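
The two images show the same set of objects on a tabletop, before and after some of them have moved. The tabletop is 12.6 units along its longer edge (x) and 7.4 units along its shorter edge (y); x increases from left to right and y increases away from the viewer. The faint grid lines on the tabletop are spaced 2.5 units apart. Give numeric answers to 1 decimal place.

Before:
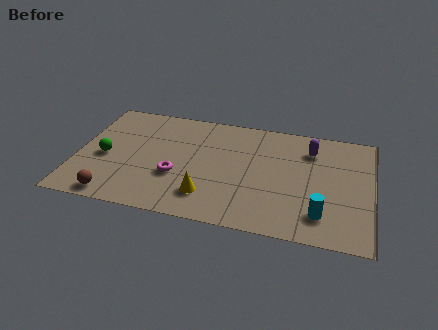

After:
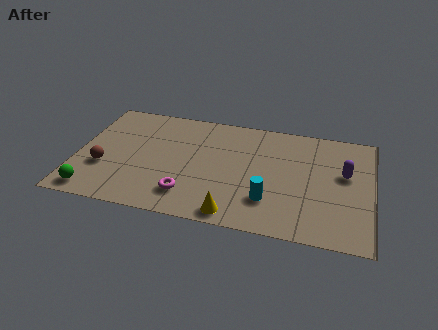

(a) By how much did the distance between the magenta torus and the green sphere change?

+0.9

The distance was about 3.2 in the first image and 4.1 in the second, so they moved 0.9 units further apart.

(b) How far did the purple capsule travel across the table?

2.0

The purple capsule moved from about (9.9, 5.7) to (11.4, 4.4), a distance of √(1.5² + 1.3²) ≈ 2.0.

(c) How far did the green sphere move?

2.4

The green sphere moved from about (1.2, 3.3) to (0.9, 0.9), a distance of √(0.3² + 2.4²) ≈ 2.4.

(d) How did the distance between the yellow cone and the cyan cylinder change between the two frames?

-3.0

Before: roughly 4.8 units apart; after: 1.8. That's 3.0 units closer together.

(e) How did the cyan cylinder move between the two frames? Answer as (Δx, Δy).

(-2.2, 0.4)

The cyan cylinder was at about (10.5, 1.6) and moved to about (8.3, 2.0).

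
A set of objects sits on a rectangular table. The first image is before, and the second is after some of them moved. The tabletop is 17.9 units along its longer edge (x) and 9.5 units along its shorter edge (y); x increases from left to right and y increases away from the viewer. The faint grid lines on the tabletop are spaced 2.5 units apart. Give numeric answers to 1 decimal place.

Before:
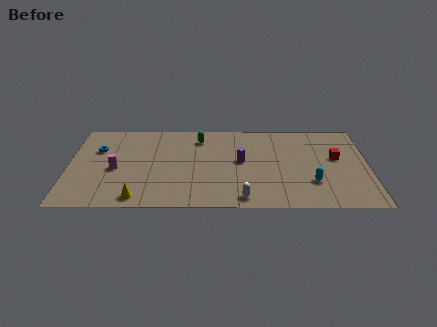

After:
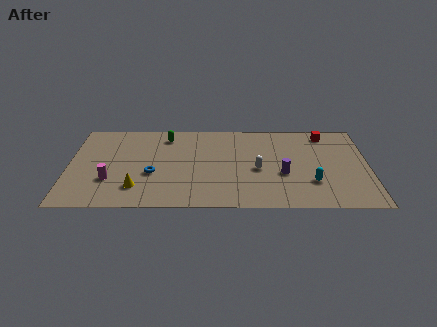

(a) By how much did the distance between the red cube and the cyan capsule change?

+2.4

The distance was about 3.1 in the first image and 5.5 in the second, so they moved 2.4 units further apart.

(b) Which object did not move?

the cyan capsule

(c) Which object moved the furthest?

the blue torus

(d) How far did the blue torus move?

4.3

The blue torus moved from about (1.7, 6.4) to (5.0, 3.7), a distance of √(3.3² + 2.7²) ≈ 4.3.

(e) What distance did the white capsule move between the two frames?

3.2

The white capsule was near (10.4, 1.1) before and (11.3, 4.2) after, so it travelled √(0.9² + 3.1²) ≈ 3.2 units.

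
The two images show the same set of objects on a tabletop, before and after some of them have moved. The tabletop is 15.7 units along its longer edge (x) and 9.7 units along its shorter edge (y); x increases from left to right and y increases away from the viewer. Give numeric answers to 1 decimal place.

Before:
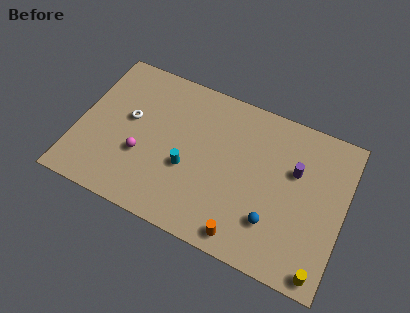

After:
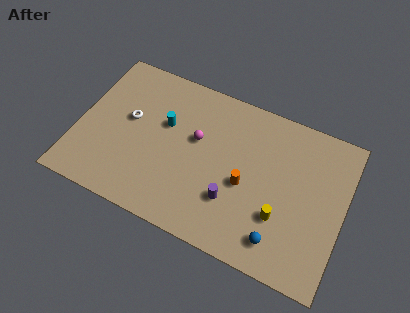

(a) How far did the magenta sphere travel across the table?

3.8

From (3.9, 3.5) to (6.9, 5.8), the magenta sphere covered √(3.0² + 2.3²) ≈ 3.8 units.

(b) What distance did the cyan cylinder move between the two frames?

2.7

The cyan cylinder moved from about (6.6, 3.8) to (5.0, 6.0), a distance of √(1.6² + 2.2²) ≈ 2.7.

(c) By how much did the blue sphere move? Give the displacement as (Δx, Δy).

(0.5, -0.9)

The blue sphere was at about (11.8, 2.6) and moved to about (12.3, 1.7).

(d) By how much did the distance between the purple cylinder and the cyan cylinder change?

-1.2

Before: roughly 6.6 units apart; after: 5.4. That's 1.2 units closer together.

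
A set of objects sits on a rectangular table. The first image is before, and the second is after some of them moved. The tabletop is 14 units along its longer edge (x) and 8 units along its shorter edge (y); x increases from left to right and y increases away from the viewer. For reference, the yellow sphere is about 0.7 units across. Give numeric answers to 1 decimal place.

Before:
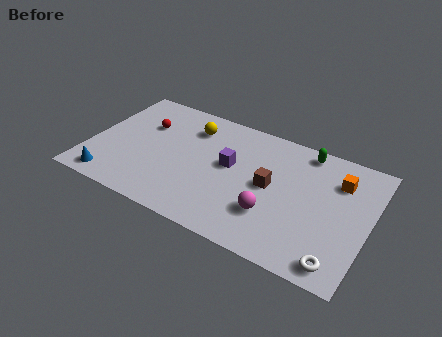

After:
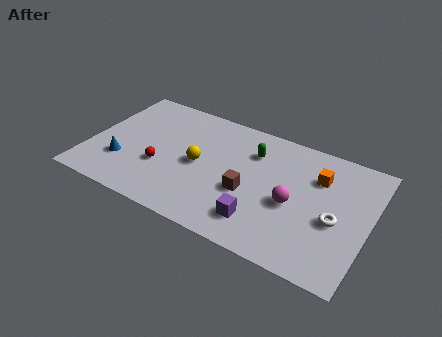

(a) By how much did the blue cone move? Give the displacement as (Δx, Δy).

(0.4, 1.4)

The blue cone started near (1.4, 1.0) and ended near (1.8, 2.4).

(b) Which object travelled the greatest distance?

the purple cube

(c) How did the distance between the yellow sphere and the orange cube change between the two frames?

-1.4

The distance was about 7.5 in the first image and 6.1 in the second, so they moved 1.4 units closer together.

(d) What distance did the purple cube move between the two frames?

3.4

The purple cube was near (7.0, 4.5) before and (8.9, 1.7) after, so it travelled √(1.9² + 2.8²) ≈ 3.4 units.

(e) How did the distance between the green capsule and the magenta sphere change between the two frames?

-1.5

Before: roughly 4.8 units apart; after: 3.3. That's 1.5 units closer together.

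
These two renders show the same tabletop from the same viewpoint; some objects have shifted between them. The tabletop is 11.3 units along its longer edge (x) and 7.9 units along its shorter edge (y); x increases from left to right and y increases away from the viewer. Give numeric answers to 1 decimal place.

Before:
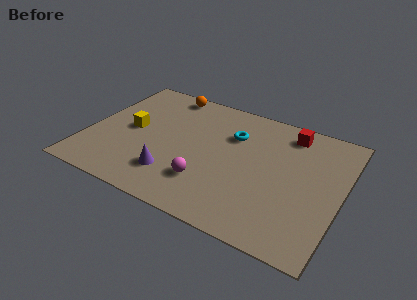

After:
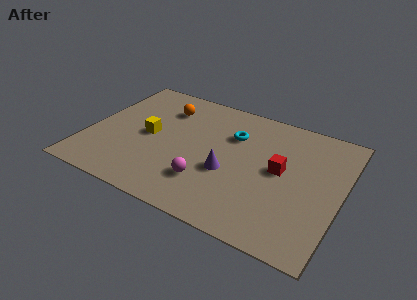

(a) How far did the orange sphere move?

1.1

The orange sphere moved from about (3.0, 7.1) to (3.1, 6.0), a distance of √(0.1² + 1.1²) ≈ 1.1.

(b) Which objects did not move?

the cyan torus and the magenta sphere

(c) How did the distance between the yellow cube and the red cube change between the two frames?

-1.4

The distance was about 7.3 in the first image and 5.9 in the second, so they moved 1.4 units closer together.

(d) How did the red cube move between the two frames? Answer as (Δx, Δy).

(-0.1, -2.5)

The red cube started near (8.7, 6.7) and ended near (8.6, 4.2).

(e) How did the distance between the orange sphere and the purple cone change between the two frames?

-0.9

Before: roughly 5.3 units apart; after: 4.4. That's 0.9 units closer together.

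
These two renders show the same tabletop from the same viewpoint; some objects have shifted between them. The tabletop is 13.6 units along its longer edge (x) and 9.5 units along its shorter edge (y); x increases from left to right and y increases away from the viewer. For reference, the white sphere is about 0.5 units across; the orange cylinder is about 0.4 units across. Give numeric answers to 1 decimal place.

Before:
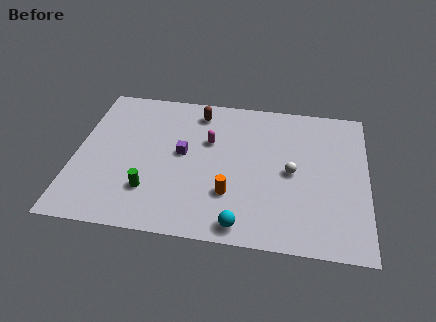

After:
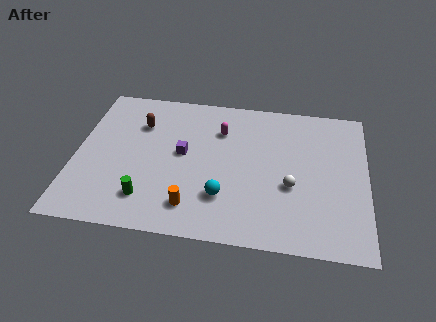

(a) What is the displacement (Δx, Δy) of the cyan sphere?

(-0.9, 1.6)

From the two frames, the cyan sphere sits at roughly (7.9, 1.0) before and (7.0, 2.6) after.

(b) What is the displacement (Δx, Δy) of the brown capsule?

(-2.7, -1.2)

From the two frames, the brown capsule sits at roughly (5.6, 8.0) before and (2.9, 6.8) after.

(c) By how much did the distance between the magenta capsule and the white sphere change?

+0.5

They were about 4.2 units apart before and 4.7 after — 0.5 units further apart.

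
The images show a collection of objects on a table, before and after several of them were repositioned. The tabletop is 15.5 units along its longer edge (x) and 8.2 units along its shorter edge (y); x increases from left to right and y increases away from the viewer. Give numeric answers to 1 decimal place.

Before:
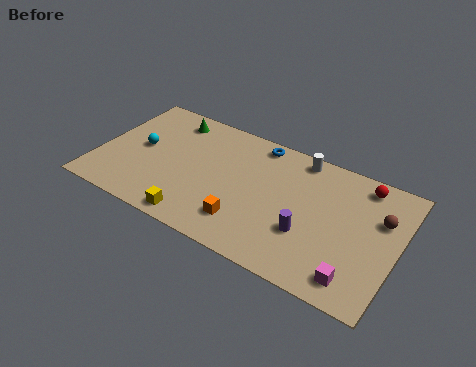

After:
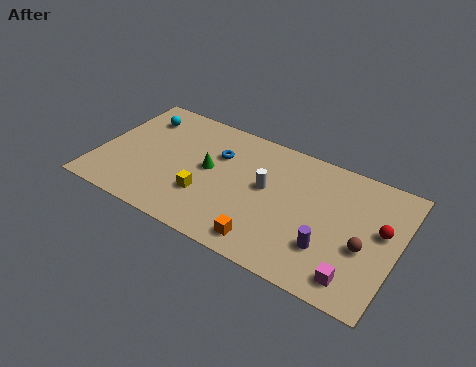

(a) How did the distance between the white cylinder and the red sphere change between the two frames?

+2.6

Before: roughly 3.3 units apart; after: 5.9. That's 2.6 units further apart.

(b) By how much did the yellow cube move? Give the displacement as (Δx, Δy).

(0.2, 1.7)

From the two frames, the yellow cube sits at roughly (5.6, 0.9) before and (5.8, 2.6) after.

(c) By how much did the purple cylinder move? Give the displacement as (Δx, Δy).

(1.1, -0.4)

From the two frames, the purple cylinder sits at roughly (11.1, 2.8) before and (12.2, 2.4) after.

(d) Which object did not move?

the magenta cube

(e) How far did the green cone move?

3.5

The green cone moved from about (3.3, 6.9) to (5.7, 4.4), a distance of √(2.4² + 2.5²) ≈ 3.5.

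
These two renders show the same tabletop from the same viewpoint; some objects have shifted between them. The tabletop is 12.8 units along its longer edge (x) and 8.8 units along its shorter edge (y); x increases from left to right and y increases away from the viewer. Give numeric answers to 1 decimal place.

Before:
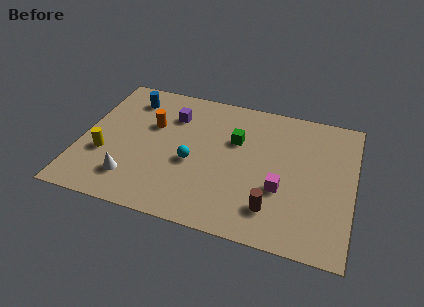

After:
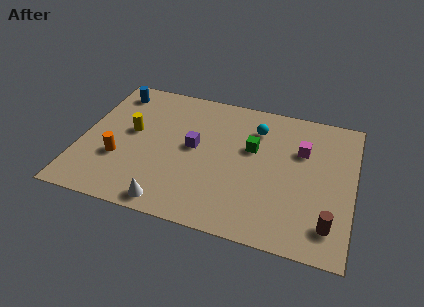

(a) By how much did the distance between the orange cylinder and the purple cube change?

+2.5

They were about 1.3 units apart before and 3.8 after — 2.5 units further apart.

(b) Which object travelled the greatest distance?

the cyan sphere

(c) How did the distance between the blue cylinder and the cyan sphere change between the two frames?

+2.2

The distance was about 4.7 in the first image and 6.9 in the second, so they moved 2.2 units further apart.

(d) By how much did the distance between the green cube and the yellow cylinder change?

-0.8

The distance was about 6.5 in the first image and 5.7 in the second, so they moved 0.8 units closer together.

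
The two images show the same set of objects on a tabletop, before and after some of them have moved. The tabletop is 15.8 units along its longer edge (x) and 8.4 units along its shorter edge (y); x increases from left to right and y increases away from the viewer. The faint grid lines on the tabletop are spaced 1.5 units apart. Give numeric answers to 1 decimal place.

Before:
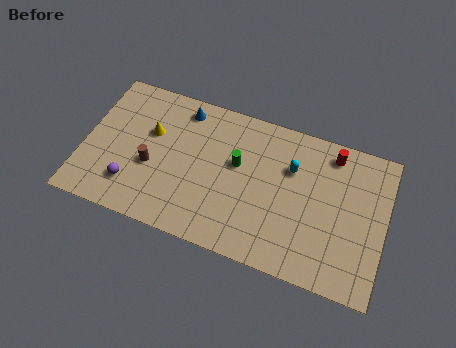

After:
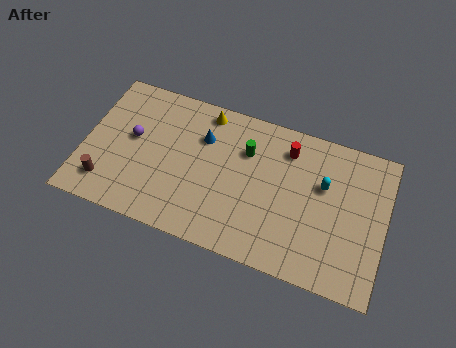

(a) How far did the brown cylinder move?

2.8

The brown cylinder moved from about (3.6, 3.4) to (1.4, 1.7), a distance of √(2.2² + 1.7²) ≈ 2.8.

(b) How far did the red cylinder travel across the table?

2.4

The red cylinder was near (12.8, 7.2) before and (10.5, 6.7) after, so it travelled √(2.3² + 0.5²) ≈ 2.4 units.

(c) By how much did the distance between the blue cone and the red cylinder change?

-3.4

They were about 7.9 units apart before and 4.5 after — 3.4 units closer together.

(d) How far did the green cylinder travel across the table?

1.0

The green cylinder was near (8.0, 5.0) before and (8.4, 5.9) after, so it travelled √(0.4² + 0.9²) ≈ 1.0 units.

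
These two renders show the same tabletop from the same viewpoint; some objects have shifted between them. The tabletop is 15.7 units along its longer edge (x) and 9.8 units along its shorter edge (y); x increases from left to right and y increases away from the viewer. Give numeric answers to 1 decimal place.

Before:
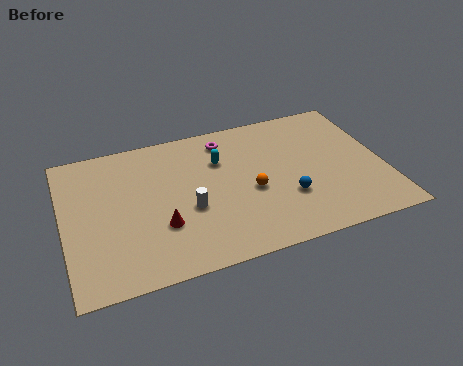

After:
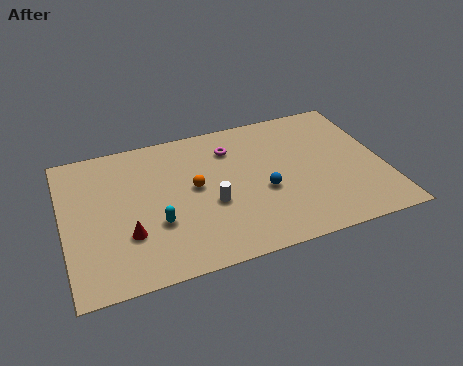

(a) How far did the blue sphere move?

1.4

The blue sphere was near (10.8, 3.2) before and (9.7, 4.0) after, so it travelled √(1.1² + 0.8²) ≈ 1.4 units.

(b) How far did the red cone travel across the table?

1.6

From (4.6, 3.2) to (3.0, 3.1), the red cone covered √(1.6² + 0.1²) ≈ 1.6 units.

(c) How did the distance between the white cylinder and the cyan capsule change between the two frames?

-0.7

Before: roughly 3.4 units apart; after: 2.7. That's 0.7 units closer together.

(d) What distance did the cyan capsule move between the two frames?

4.8

The cyan capsule was near (7.8, 6.8) before and (4.4, 3.4) after, so it travelled √(3.4² + 3.4²) ≈ 4.8 units.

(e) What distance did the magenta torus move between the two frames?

0.7

From (8.2, 8.2) to (8.4, 7.5), the magenta torus covered √(0.2² + 0.7²) ≈ 0.7 units.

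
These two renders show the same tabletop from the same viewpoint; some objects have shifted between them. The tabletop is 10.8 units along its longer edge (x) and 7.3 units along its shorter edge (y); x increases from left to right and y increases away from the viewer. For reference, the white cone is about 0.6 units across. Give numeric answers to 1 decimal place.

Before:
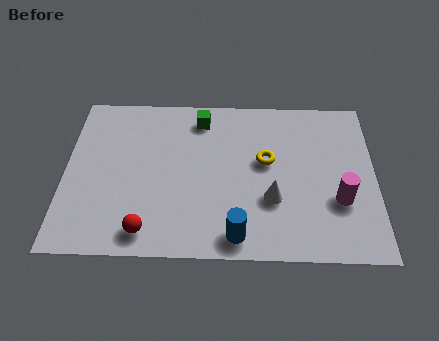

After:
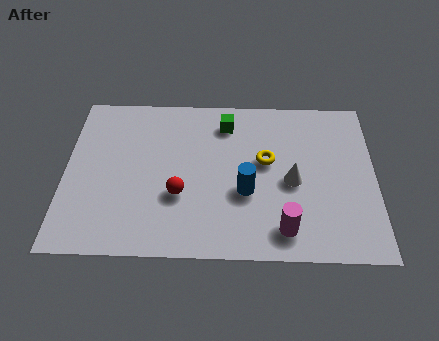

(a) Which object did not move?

the yellow torus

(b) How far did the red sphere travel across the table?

1.9

The red sphere was near (2.9, 1.0) before and (4.0, 2.6) after, so it travelled √(1.1² + 1.6²) ≈ 1.9 units.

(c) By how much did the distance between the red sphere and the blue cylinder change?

-0.8

They were about 3.1 units apart before and 2.3 after — 0.8 units closer together.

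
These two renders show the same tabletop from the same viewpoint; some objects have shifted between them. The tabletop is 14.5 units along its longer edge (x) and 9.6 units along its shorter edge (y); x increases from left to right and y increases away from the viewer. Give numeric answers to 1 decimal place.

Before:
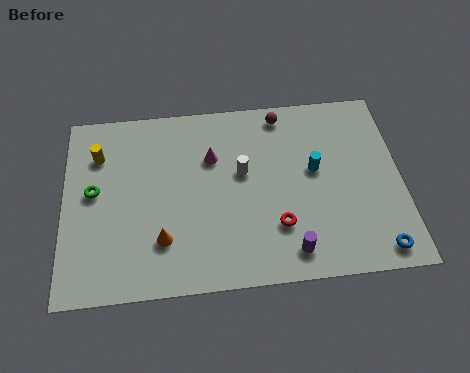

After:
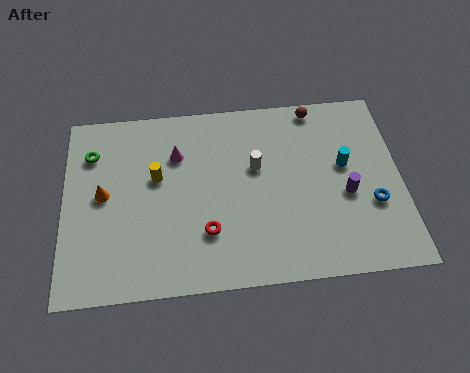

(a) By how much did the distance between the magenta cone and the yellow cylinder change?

-3.5

They were about 4.9 units apart before and 1.4 after — 3.5 units closer together.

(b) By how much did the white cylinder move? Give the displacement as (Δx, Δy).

(0.6, 0.2)

From the two frames, the white cylinder sits at roughly (7.7, 5.6) before and (8.3, 5.8) after.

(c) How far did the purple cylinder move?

3.6

The purple cylinder moved from about (9.6, 1.4) to (12.1, 4.0), a distance of √(2.5² + 2.6²) ≈ 3.6.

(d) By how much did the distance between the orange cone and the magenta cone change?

-0.9

They were about 4.6 units apart before and 3.7 after — 0.9 units closer together.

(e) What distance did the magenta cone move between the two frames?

1.5

The magenta cone moved from about (6.4, 6.5) to (4.9, 6.8), a distance of √(1.5² + 0.3²) ≈ 1.5.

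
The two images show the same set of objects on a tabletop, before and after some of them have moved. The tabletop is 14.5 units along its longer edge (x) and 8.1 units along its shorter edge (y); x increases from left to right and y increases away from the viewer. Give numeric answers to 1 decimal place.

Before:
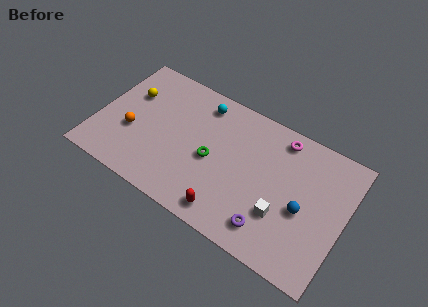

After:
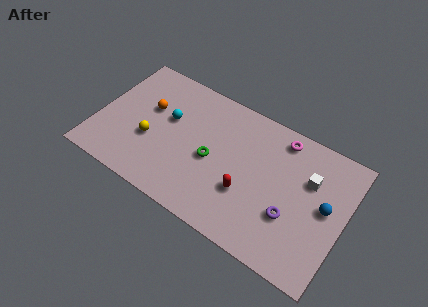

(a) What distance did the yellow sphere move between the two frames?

2.8

The yellow sphere was near (1.6, 5.4) before and (3.2, 3.1) after, so it travelled √(1.6² + 2.3²) ≈ 2.8 units.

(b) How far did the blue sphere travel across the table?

1.4

From (12.2, 3.5) to (13.4, 4.3), the blue sphere covered √(1.2² + 0.8²) ≈ 1.4 units.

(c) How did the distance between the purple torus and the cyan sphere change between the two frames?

+0.7

The distance was about 7.2 in the first image and 7.9 in the second, so they moved 0.7 units further apart.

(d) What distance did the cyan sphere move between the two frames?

2.5

The cyan sphere was near (5.7, 6.8) before and (4.0, 4.9) after, so it travelled √(1.7² + 1.9²) ≈ 2.5 units.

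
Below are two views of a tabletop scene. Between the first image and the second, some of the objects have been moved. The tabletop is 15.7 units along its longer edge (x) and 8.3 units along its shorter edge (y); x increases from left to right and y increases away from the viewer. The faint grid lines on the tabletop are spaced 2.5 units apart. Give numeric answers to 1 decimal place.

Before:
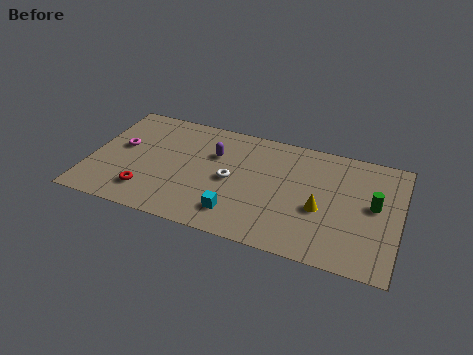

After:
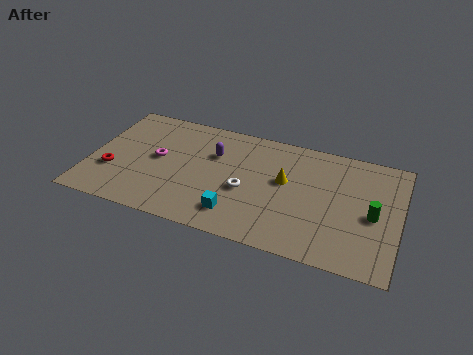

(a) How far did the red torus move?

2.1

The red torus moved from about (3.1, 1.8) to (1.2, 2.8), a distance of √(1.9² + 1.0²) ≈ 2.1.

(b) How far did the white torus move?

0.9

From (7.2, 4.0) to (8.0, 3.5), the white torus covered √(0.8² + 0.5²) ≈ 0.9 units.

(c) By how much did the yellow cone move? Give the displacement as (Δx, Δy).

(-1.9, 1.4)

The yellow cone started near (11.8, 3.4) and ended near (9.9, 4.8).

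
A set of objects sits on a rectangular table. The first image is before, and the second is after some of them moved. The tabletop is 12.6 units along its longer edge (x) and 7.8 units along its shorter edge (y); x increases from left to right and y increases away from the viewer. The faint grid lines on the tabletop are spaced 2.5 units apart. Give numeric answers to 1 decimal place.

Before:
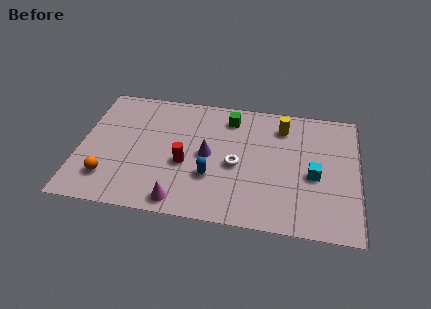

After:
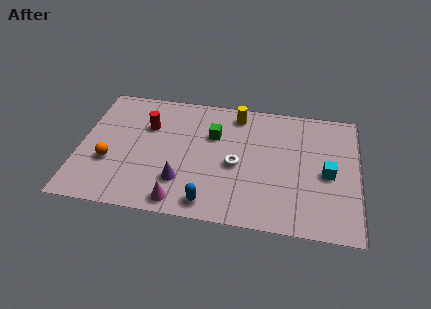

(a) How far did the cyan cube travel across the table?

0.6

The cyan cube moved from about (10.6, 3.4) to (11.2, 3.6), a distance of √(0.6² + 0.2²) ≈ 0.6.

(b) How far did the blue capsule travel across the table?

1.6

The blue capsule was near (6.0, 2.6) before and (6.0, 1.0) after, so it travelled √(0.0² + 1.6²) ≈ 1.6 units.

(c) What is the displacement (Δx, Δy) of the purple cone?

(-1.1, -1.8)

The purple cone started near (5.8, 3.9) and ended near (4.7, 2.1).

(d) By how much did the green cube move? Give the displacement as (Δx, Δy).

(-0.7, -1.2)

The green cube started near (6.7, 6.4) and ended near (6.0, 5.2).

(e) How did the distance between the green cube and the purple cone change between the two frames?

+0.7

They were about 2.7 units apart before and 3.4 after — 0.7 units further apart.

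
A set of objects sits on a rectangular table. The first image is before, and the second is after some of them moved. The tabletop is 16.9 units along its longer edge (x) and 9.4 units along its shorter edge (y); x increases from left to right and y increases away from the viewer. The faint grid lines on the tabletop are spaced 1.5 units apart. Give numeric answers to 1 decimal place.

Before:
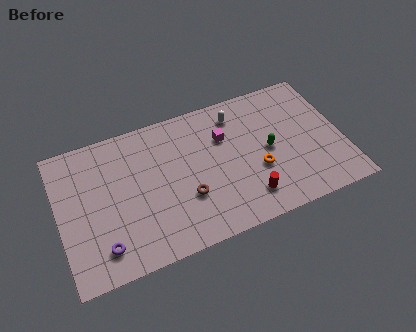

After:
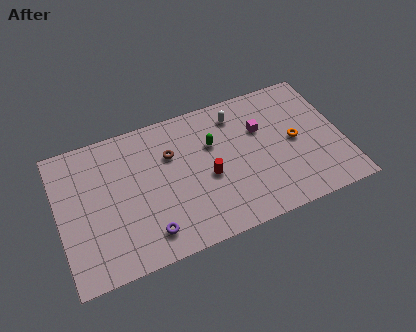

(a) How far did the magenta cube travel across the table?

2.2

The magenta cube moved from about (10.0, 6.4) to (12.2, 6.2), a distance of √(2.2² + 0.2²) ≈ 2.2.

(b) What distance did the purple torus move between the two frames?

2.7

The purple torus was near (2.3, 1.8) before and (5.0, 1.7) after, so it travelled √(2.7² + 0.1²) ≈ 2.7 units.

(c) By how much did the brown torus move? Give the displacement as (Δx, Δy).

(-0.6, 3.2)

The brown torus was at about (7.4, 3.2) and moved to about (6.8, 6.4).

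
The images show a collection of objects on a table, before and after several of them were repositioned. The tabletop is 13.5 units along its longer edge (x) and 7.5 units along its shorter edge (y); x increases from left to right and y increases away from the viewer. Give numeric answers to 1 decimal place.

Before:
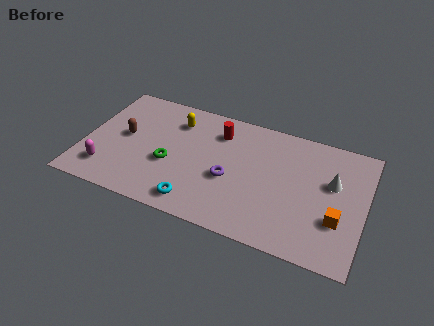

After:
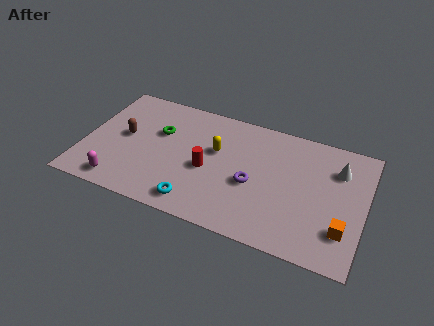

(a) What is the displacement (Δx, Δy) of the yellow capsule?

(2.1, -1.2)

From the two frames, the yellow capsule sits at roughly (4.2, 5.8) before and (6.3, 4.6) after.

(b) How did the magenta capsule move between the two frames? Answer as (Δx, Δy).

(0.7, -0.6)

From the two frames, the magenta capsule sits at roughly (1.3, 1.6) before and (2.0, 1.0) after.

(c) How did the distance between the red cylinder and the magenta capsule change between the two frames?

-1.9

They were about 6.5 units apart before and 4.6 after — 1.9 units closer together.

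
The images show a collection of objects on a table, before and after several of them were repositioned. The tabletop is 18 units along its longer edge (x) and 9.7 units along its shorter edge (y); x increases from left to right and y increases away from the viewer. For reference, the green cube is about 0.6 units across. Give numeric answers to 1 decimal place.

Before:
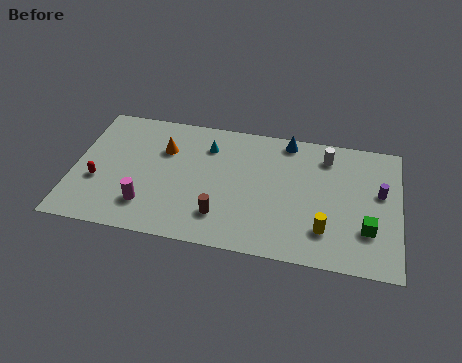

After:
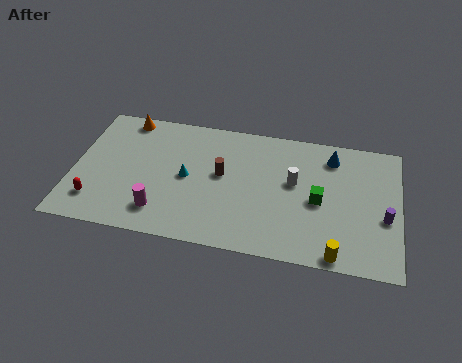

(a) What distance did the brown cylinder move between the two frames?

3.1

From (8.3, 2.3) to (8.2, 5.4), the brown cylinder covered √(0.1² + 3.1²) ≈ 3.1 units.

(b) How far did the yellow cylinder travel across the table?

1.7

The yellow cylinder was near (14.0, 2.4) before and (14.7, 0.8) after, so it travelled √(0.7² + 1.6²) ≈ 1.7 units.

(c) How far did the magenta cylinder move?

0.9

The magenta cylinder was near (4.2, 2.3) before and (5.0, 2.0) after, so it travelled √(0.8² + 0.3²) ≈ 0.9 units.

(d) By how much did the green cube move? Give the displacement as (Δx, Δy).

(-2.7, 1.6)

The green cube started near (16.3, 2.9) and ended near (13.6, 4.5).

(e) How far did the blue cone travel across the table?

2.6

The blue cone was near (11.7, 8.7) before and (14.2, 7.9) after, so it travelled √(2.5² + 0.8²) ≈ 2.6 units.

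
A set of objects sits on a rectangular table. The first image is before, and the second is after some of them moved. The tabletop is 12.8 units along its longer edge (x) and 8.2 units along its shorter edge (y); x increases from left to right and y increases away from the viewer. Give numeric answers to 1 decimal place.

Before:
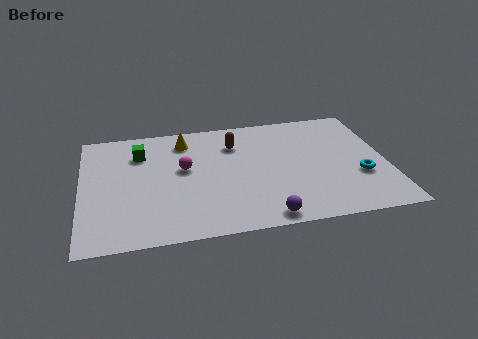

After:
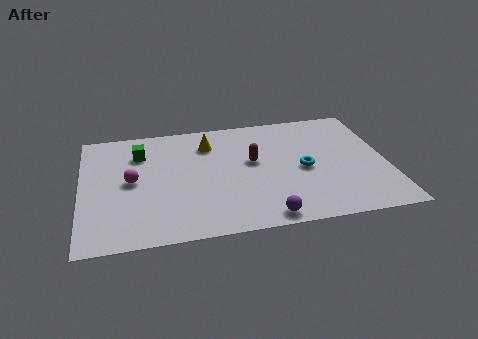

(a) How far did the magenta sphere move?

2.3

The magenta sphere moved from about (4.3, 4.7) to (2.1, 4.2), a distance of √(2.2² + 0.5²) ≈ 2.3.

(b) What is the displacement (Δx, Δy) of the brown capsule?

(0.7, -1.4)

The brown capsule was at about (6.5, 6.1) and moved to about (7.2, 4.7).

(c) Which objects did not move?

the green cube and the purple sphere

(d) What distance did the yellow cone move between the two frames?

1.1

The yellow cone was near (4.4, 6.7) before and (5.4, 6.3) after, so it travelled √(1.0² + 0.4²) ≈ 1.1 units.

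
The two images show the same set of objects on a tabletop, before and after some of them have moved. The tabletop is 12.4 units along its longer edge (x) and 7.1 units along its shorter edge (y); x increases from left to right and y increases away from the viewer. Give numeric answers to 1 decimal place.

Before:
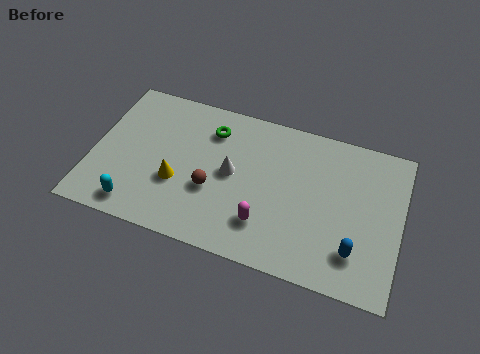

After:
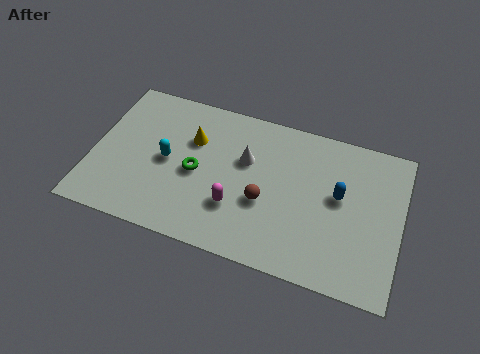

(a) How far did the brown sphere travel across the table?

2.1

From (4.9, 2.7) to (7.0, 2.8), the brown sphere covered √(2.1² + 0.1²) ≈ 2.1 units.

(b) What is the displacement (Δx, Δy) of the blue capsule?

(-0.8, 2.3)

From the two frames, the blue capsule sits at roughly (10.7, 1.7) before and (9.9, 4.0) after.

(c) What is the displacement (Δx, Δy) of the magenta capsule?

(-1.2, 0.4)

From the two frames, the magenta capsule sits at roughly (7.1, 1.8) before and (5.9, 2.2) after.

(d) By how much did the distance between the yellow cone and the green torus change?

-1.6

They were about 3.1 units apart before and 1.5 after — 1.6 units closer together.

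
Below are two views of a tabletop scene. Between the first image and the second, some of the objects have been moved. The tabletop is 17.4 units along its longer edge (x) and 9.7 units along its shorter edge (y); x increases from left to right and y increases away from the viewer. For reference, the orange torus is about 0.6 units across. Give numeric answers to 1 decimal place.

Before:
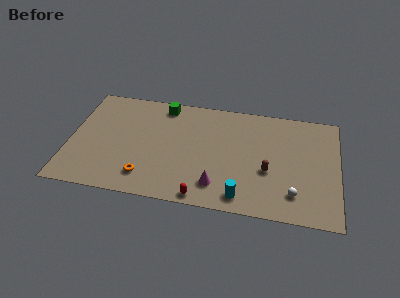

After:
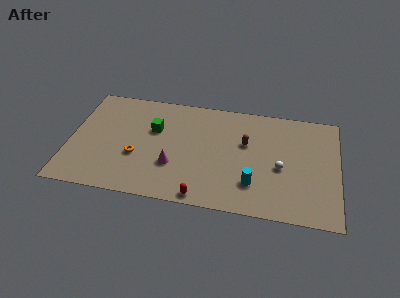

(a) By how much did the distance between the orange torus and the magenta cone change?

-2.2

Before: roughly 4.6 units apart; after: 2.4. That's 2.2 units closer together.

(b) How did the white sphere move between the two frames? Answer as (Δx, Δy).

(-0.9, 2.1)

From the two frames, the white sphere sits at roughly (14.6, 2.1) before and (13.7, 4.2) after.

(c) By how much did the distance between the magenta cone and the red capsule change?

+1.6

Before: roughly 1.5 units apart; after: 3.1. That's 1.6 units further apart.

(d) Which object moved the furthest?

the magenta cone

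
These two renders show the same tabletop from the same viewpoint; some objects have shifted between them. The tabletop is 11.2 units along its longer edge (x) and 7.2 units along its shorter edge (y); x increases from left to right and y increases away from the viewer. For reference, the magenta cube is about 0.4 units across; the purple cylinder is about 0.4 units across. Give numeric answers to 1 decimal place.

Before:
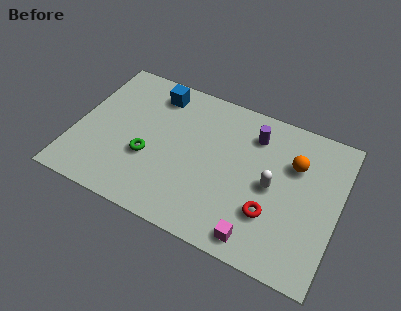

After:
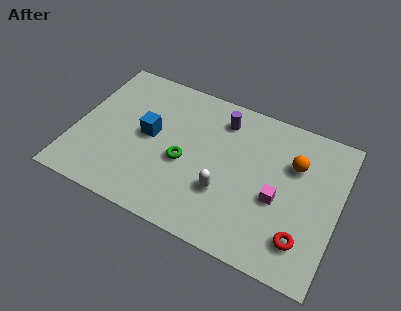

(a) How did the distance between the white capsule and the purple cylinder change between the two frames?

+1.1

They were about 2.3 units apart before and 3.4 after — 1.1 units further apart.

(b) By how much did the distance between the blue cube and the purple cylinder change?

-0.8

Before: roughly 4.3 units apart; after: 3.5. That's 0.8 units closer together.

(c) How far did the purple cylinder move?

1.4

The purple cylinder was near (7.4, 5.6) before and (6.0, 5.8) after, so it travelled √(1.4² + 0.2²) ≈ 1.4 units.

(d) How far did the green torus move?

1.6

The green torus was near (3.2, 2.7) before and (4.7, 3.1) after, so it travelled √(1.5² + 0.4²) ≈ 1.6 units.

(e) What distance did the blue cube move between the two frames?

2.2

From (3.1, 6.0) to (3.1, 3.8), the blue cube covered √(0.0² + 2.2²) ≈ 2.2 units.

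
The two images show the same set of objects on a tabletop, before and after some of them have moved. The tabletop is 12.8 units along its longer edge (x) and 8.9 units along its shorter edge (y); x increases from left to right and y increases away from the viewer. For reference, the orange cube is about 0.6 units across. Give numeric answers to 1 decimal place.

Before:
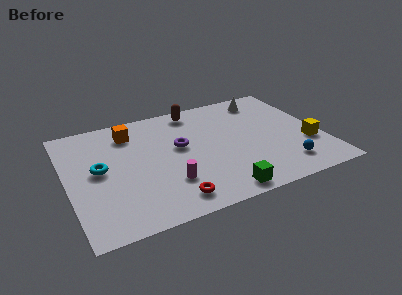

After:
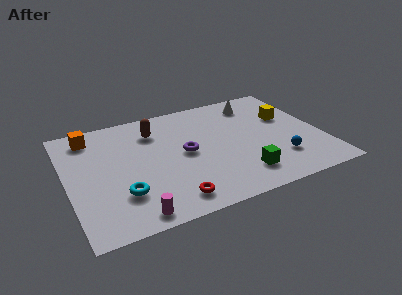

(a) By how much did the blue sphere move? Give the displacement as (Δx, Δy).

(-0.2, 0.6)

The blue sphere was at about (10.6, 1.7) and moved to about (10.4, 2.3).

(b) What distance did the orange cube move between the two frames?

2.0

The orange cube moved from about (3.4, 7.1) to (1.4, 7.5), a distance of √(2.0² + 0.4²) ≈ 2.0.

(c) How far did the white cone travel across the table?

0.5

The white cone moved from about (10.4, 7.5) to (9.9, 7.3), a distance of √(0.5² + 0.2²) ≈ 0.5.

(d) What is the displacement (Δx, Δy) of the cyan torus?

(0.9, -2.2)

From the two frames, the cyan torus sits at roughly (1.6, 4.7) before and (2.5, 2.5) after.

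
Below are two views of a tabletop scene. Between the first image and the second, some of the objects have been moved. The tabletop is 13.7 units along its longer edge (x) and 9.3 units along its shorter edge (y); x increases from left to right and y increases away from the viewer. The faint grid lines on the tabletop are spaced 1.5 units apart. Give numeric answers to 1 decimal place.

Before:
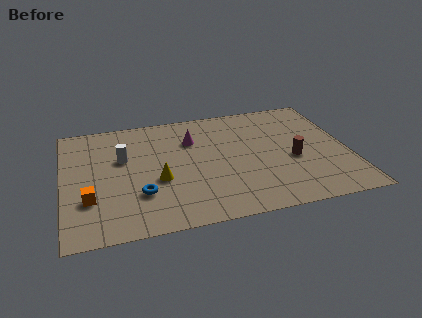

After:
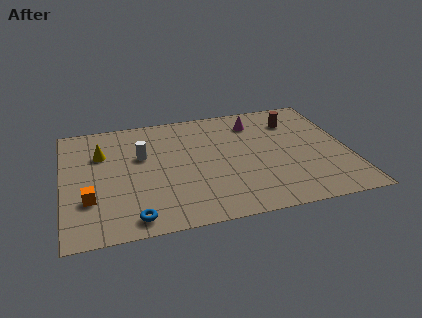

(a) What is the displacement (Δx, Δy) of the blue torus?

(-0.4, -1.7)

The blue torus was at about (3.6, 2.8) and moved to about (3.2, 1.1).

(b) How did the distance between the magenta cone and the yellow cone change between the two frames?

+4.2

They were about 3.4 units apart before and 7.6 after — 4.2 units further apart.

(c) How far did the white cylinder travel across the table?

0.9

The white cylinder was near (2.9, 5.8) before and (3.8, 5.8) after, so it travelled √(0.9² + 0.0²) ≈ 0.9 units.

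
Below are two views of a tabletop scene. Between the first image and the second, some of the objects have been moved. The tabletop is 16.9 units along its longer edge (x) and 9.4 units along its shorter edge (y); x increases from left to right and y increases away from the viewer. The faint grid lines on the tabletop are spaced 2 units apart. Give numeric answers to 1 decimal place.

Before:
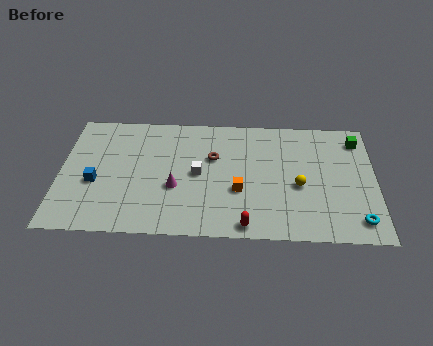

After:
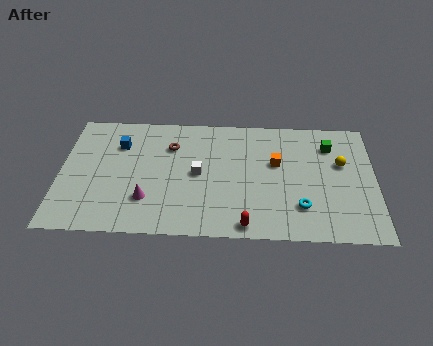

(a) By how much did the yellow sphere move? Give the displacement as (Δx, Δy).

(2.3, 1.8)

From the two frames, the yellow sphere sits at roughly (12.8, 4.0) before and (15.1, 5.8) after.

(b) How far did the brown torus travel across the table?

2.4

The brown torus moved from about (8.2, 6.0) to (5.9, 6.8), a distance of √(2.3² + 0.8²) ≈ 2.4.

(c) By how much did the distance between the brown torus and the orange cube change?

+2.9

The distance was about 2.9 in the first image and 5.8 in the second, so they moved 2.9 units further apart.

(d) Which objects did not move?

the red capsule and the white cube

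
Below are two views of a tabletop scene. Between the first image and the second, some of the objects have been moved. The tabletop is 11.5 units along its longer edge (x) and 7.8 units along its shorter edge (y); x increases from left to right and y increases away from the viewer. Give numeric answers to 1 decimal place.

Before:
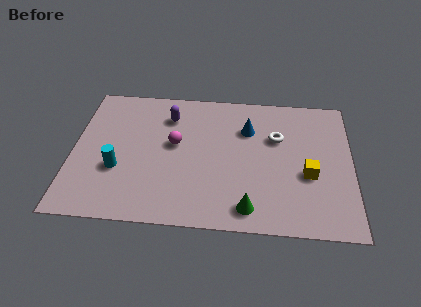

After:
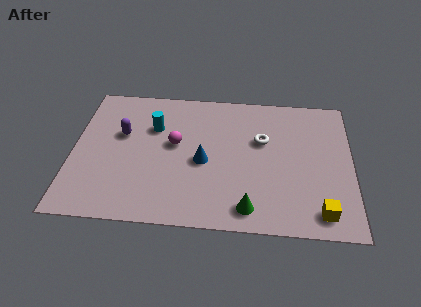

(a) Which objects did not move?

the green cone and the magenta sphere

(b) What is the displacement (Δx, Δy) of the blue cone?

(-1.8, -2.0)

The blue cone started near (7.2, 5.5) and ended near (5.4, 3.5).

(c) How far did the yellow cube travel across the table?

2.1

The yellow cube was near (9.7, 3.1) before and (10.2, 1.1) after, so it travelled √(0.5² + 2.0²) ≈ 2.1 units.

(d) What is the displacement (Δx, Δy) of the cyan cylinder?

(1.4, 2.5)

The cyan cylinder started near (1.9, 2.8) and ended near (3.3, 5.3).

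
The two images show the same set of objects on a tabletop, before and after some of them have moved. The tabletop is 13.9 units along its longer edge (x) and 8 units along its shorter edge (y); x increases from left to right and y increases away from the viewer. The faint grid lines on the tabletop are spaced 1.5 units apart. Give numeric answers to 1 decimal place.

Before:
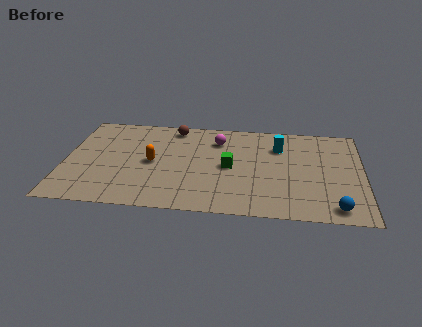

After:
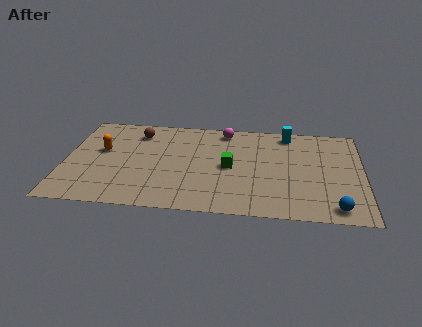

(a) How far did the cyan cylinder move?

1.3

From (10.0, 5.8) to (10.4, 7.0), the cyan cylinder covered √(0.4² + 1.2²) ≈ 1.3 units.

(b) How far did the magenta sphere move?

0.9

The magenta sphere was near (7.1, 6.1) before and (7.4, 7.0) after, so it travelled √(0.3² + 0.9²) ≈ 0.9 units.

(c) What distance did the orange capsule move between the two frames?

2.5

The orange capsule was near (4.1, 3.9) before and (1.7, 4.7) after, so it travelled √(2.4² + 0.8²) ≈ 2.5 units.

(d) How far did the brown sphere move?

1.8

From (5.0, 7.0) to (3.3, 6.4), the brown sphere covered √(1.7² + 0.6²) ≈ 1.8 units.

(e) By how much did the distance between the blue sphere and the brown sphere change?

+1.1

The distance was about 9.7 in the first image and 10.8 in the second, so they moved 1.1 units further apart.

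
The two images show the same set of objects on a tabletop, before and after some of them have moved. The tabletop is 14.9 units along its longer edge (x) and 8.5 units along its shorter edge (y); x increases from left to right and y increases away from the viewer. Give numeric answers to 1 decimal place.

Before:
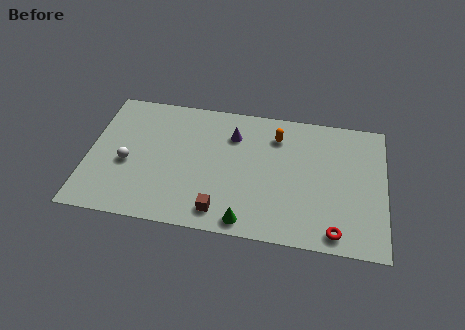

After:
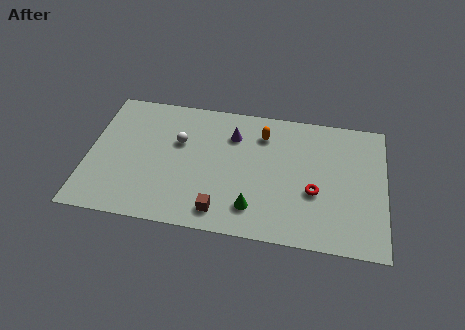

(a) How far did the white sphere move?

3.1

From (2.0, 3.6) to (4.5, 5.4), the white sphere covered √(2.5² + 1.8²) ≈ 3.1 units.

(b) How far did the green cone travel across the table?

0.9

The green cone moved from about (8.1, 0.9) to (8.4, 1.8), a distance of √(0.3² + 0.9²) ≈ 0.9.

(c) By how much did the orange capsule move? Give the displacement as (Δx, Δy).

(-0.7, 0.0)

The orange capsule was at about (9.4, 6.6) and moved to about (8.7, 6.6).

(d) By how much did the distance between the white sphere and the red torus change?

-3.6

The distance was about 10.8 in the first image and 7.2 in the second, so they moved 3.6 units closer together.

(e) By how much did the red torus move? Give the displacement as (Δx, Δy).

(-1.1, 2.3)

From the two frames, the red torus sits at roughly (12.5, 1.0) before and (11.4, 3.3) after.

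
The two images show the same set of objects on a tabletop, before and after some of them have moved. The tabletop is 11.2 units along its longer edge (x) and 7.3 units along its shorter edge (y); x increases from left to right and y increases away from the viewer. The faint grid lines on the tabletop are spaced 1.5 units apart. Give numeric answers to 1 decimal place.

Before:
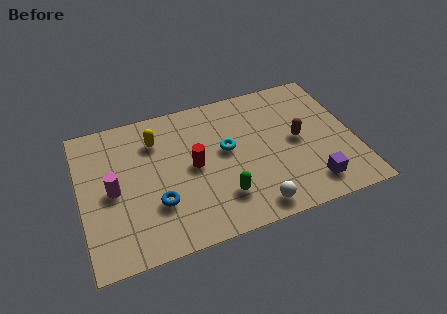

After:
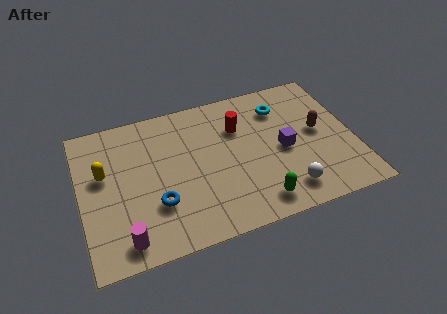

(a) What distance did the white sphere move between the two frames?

1.5

The white sphere was near (6.8, 0.9) before and (8.2, 1.3) after, so it travelled √(1.4² + 0.4²) ≈ 1.5 units.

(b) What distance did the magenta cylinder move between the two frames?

2.5

The magenta cylinder was near (1.3, 3.5) before and (1.6, 1.0) after, so it travelled √(0.3² + 2.5²) ≈ 2.5 units.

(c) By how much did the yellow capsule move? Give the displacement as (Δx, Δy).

(-2.2, -1.1)

The yellow capsule was at about (3.2, 5.5) and moved to about (1.0, 4.4).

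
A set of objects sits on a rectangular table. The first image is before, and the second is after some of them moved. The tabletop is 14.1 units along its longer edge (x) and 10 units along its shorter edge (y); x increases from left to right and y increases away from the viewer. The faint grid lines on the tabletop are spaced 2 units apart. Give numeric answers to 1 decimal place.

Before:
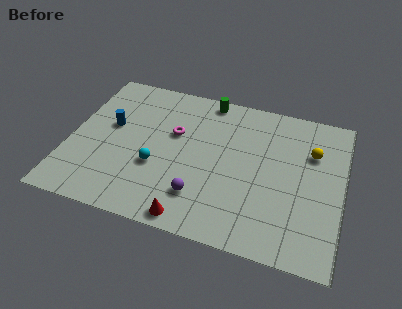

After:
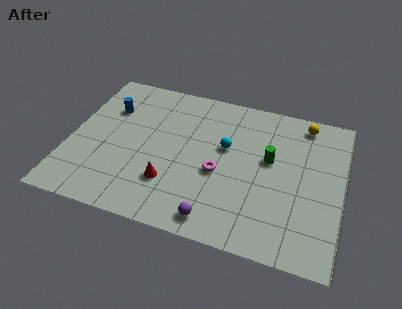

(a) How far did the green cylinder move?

4.8

The green cylinder moved from about (6.8, 9.1) to (10.3, 5.8), a distance of √(3.5² + 3.3²) ≈ 4.8.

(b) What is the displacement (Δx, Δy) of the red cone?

(-1.3, 1.9)

The red cone was at about (6.7, 0.9) and moved to about (5.4, 2.8).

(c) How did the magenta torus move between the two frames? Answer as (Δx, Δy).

(2.5, -2.0)

From the two frames, the magenta torus sits at roughly (5.3, 6.2) before and (7.8, 4.2) after.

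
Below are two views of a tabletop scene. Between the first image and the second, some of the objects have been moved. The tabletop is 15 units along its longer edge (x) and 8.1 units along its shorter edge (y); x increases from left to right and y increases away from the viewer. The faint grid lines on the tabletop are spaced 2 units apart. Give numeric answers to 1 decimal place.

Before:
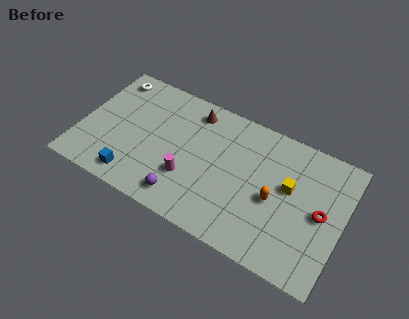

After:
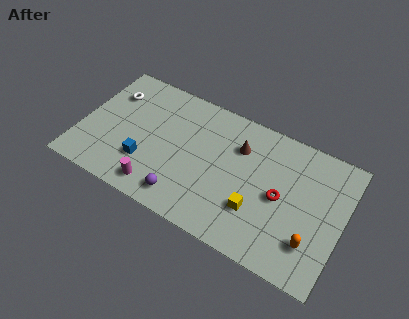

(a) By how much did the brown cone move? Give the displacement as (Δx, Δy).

(2.8, -1.0)

From the two frames, the brown cone sits at roughly (6.1, 6.8) before and (8.9, 5.8) after.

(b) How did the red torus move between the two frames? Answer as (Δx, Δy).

(-2.3, -0.1)

The red torus started near (13.8, 4.0) and ended near (11.5, 3.9).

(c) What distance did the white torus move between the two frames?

1.0

The white torus moved from about (1.2, 6.9) to (1.4, 5.9), a distance of √(0.2² + 1.0²) ≈ 1.0.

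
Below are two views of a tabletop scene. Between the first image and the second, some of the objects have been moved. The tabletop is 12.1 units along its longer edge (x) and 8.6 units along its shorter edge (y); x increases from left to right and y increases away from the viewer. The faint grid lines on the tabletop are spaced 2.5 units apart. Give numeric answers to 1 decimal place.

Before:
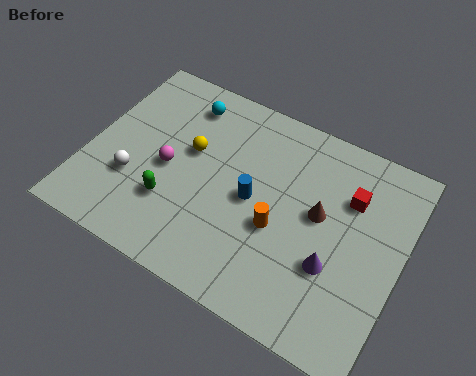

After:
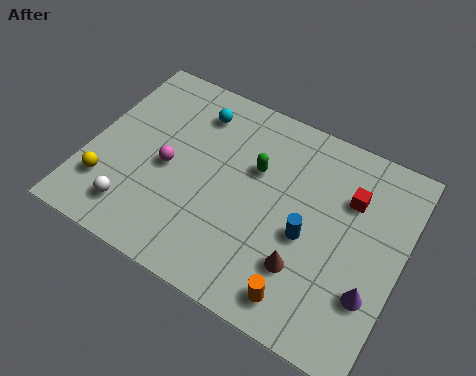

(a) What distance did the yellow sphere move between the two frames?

4.0

From (3.8, 5.1) to (1.0, 2.2), the yellow sphere covered √(2.8² + 2.9²) ≈ 4.0 units.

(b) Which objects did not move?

the red cube and the magenta sphere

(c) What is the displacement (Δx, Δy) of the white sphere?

(0.3, -1.3)

From the two frames, the white sphere sits at roughly (1.9, 2.9) before and (2.2, 1.6) after.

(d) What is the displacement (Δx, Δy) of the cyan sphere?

(0.5, -0.2)

The cyan sphere started near (3.2, 7.1) and ended near (3.7, 6.9).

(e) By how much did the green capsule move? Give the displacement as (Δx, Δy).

(2.8, 2.9)

From the two frames, the green capsule sits at roughly (3.5, 2.6) before and (6.3, 5.5) after.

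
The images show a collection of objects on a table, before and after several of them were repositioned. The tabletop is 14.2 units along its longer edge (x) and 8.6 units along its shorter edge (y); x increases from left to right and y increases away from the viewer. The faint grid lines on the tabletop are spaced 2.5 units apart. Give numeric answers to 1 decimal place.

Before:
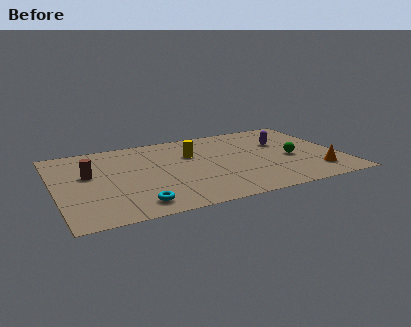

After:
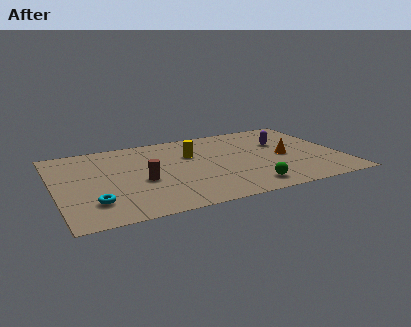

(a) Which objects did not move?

the purple capsule and the yellow cylinder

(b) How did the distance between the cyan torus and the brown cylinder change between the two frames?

-1.4

The distance was about 4.3 in the first image and 2.9 in the second, so they moved 1.4 units closer together.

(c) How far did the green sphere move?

3.5

The green sphere was near (11.7, 3.7) before and (9.2, 1.3) after, so it travelled √(2.5² + 2.4²) ≈ 3.5 units.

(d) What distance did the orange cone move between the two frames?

2.6

The orange cone moved from about (12.7, 1.8) to (11.4, 4.0), a distance of √(1.3² + 2.2²) ≈ 2.6.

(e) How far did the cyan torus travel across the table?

2.2

The cyan torus moved from about (3.7, 1.3) to (1.7, 2.1), a distance of √(2.0² + 0.8²) ≈ 2.2.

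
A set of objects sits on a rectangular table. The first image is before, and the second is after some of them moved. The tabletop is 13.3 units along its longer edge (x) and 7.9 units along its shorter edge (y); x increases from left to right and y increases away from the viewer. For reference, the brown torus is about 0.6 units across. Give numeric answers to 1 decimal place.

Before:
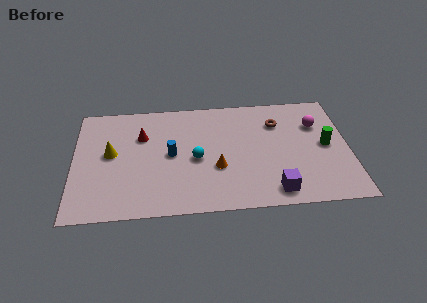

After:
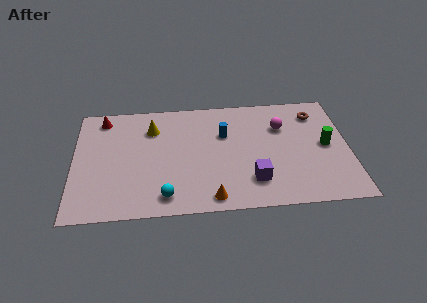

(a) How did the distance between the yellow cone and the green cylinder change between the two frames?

-1.8

The distance was about 10.4 in the first image and 8.6 in the second, so they moved 1.8 units closer together.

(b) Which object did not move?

the green cylinder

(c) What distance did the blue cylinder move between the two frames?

2.9

From (4.7, 4.0) to (7.3, 5.2), the blue cylinder covered √(2.6² + 1.2²) ≈ 2.9 units.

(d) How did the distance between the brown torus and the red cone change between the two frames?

+3.8

Before: roughly 6.6 units apart; after: 10.4. That's 3.8 units further apart.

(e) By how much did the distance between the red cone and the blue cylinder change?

+4.1

They were about 2.0 units apart before and 6.1 after — 4.1 units further apart.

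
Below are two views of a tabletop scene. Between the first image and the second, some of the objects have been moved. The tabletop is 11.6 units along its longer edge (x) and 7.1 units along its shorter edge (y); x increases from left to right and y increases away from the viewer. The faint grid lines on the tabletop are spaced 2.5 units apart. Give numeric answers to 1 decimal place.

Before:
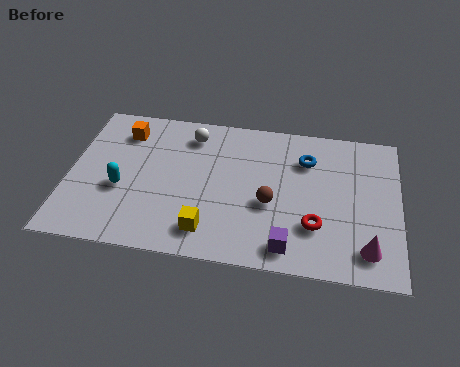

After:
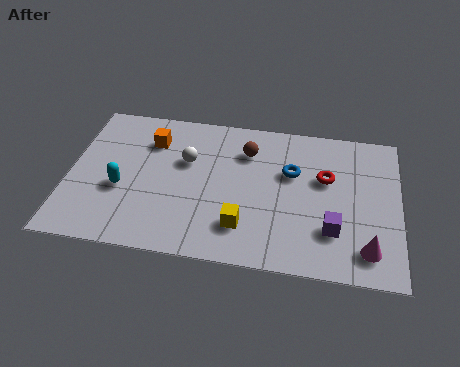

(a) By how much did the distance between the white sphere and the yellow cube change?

-1.1

The distance was about 4.6 in the first image and 3.5 in the second, so they moved 1.1 units closer together.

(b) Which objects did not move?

the magenta cone and the cyan capsule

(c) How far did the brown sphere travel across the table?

2.6

The brown sphere was near (7.1, 2.9) before and (6.2, 5.3) after, so it travelled √(0.9² + 2.4²) ≈ 2.6 units.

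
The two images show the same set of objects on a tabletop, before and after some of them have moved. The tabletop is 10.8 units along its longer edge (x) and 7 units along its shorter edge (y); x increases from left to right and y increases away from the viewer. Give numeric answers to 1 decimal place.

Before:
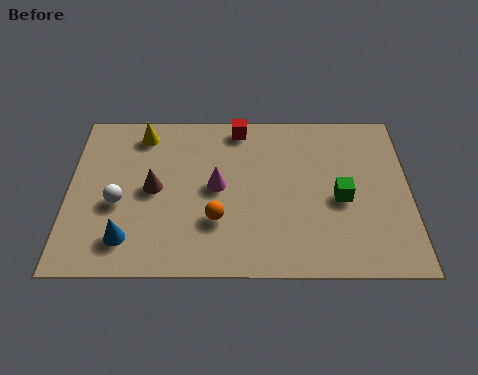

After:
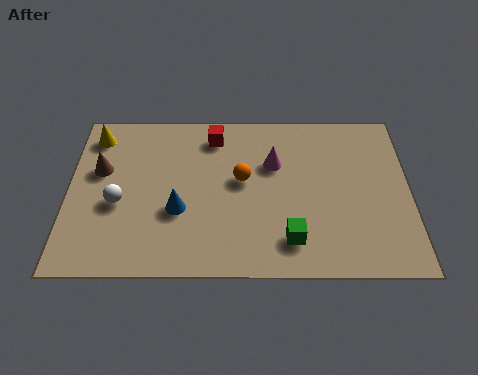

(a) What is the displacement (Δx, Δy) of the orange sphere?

(0.8, 1.7)

The orange sphere started near (4.7, 2.2) and ended near (5.5, 3.9).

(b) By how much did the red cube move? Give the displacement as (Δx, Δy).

(-0.8, -0.4)

The red cube started near (5.4, 6.2) and ended near (4.6, 5.8).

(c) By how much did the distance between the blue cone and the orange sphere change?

-0.5

Before: roughly 2.9 units apart; after: 2.4. That's 0.5 units closer together.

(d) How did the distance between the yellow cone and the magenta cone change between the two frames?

+2.5

The distance was about 3.3 in the first image and 5.8 in the second, so they moved 2.5 units further apart.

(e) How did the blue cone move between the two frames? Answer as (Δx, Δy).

(1.6, 1.2)

From the two frames, the blue cone sits at roughly (1.9, 1.4) before and (3.5, 2.6) after.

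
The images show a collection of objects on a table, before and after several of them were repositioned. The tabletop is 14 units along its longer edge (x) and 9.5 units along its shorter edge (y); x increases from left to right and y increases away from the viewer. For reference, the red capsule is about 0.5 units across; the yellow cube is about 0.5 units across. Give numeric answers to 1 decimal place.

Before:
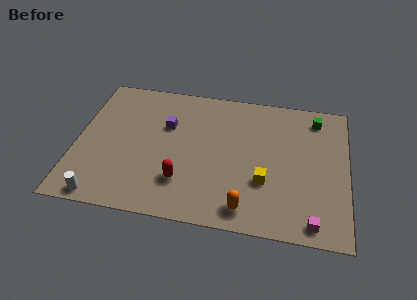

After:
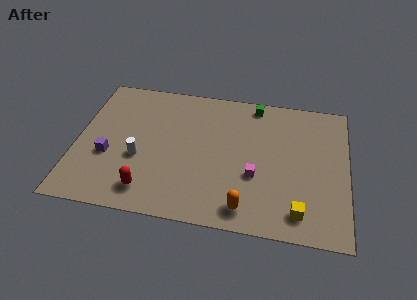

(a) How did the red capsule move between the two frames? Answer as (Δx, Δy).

(-1.7, -0.9)

The red capsule started near (5.6, 2.5) and ended near (3.9, 1.6).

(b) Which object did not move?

the orange capsule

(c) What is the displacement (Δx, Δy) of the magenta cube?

(-3.0, 2.5)

From the two frames, the magenta cube sits at roughly (12.3, 1.0) before and (9.3, 3.5) after.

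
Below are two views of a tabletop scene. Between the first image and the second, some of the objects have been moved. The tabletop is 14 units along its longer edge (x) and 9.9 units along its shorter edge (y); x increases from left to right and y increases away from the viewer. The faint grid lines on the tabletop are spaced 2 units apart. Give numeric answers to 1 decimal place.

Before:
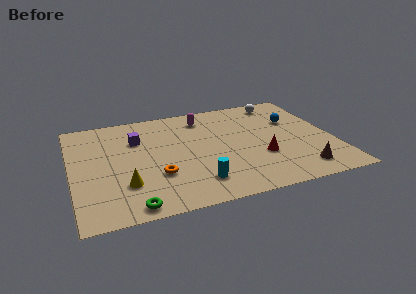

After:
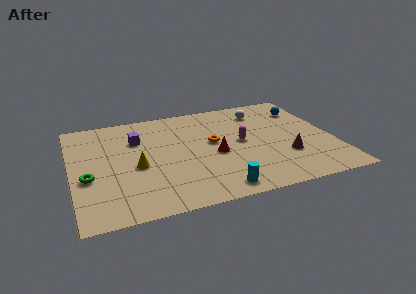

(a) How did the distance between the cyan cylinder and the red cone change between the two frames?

-0.7

They were about 3.9 units apart before and 3.2 after — 0.7 units closer together.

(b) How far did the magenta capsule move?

3.5

The magenta capsule moved from about (7.3, 8.1) to (9.1, 5.1), a distance of √(1.8² + 3.0²) ≈ 3.5.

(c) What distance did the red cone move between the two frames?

2.6

From (10.0, 3.4) to (7.6, 4.3), the red cone covered √(2.4² + 0.9²) ≈ 2.6 units.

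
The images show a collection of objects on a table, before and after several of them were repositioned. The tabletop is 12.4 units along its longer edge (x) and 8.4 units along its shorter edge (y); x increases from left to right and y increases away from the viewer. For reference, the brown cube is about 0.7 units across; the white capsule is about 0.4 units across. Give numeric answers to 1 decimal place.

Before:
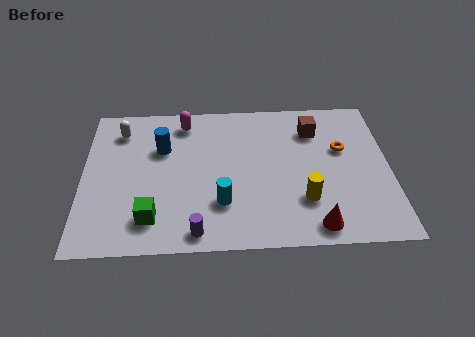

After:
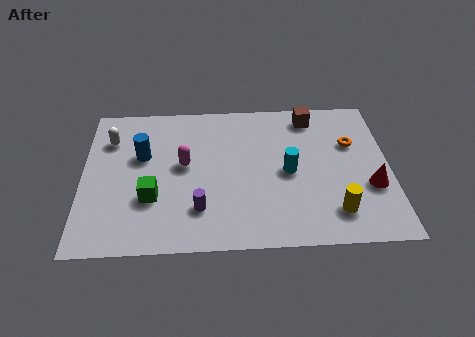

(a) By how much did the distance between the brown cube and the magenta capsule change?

+0.5

They were about 5.3 units apart before and 5.8 after — 0.5 units further apart.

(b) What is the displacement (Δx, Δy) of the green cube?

(0.0, 1.1)

The green cube was at about (2.8, 1.7) and moved to about (2.8, 2.8).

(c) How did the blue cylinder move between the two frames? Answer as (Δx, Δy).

(-0.8, -0.4)

The blue cylinder was at about (3.2, 5.6) and moved to about (2.4, 5.2).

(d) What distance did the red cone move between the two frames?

3.0

The red cone moved from about (9.3, 1.0) to (11.6, 3.0), a distance of √(2.3² + 2.0²) ≈ 3.0.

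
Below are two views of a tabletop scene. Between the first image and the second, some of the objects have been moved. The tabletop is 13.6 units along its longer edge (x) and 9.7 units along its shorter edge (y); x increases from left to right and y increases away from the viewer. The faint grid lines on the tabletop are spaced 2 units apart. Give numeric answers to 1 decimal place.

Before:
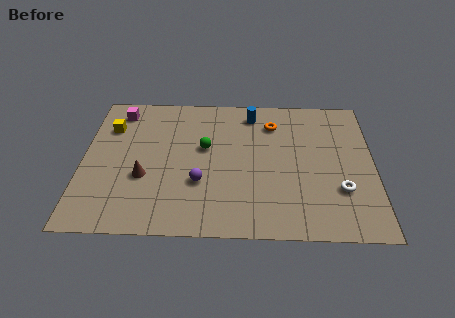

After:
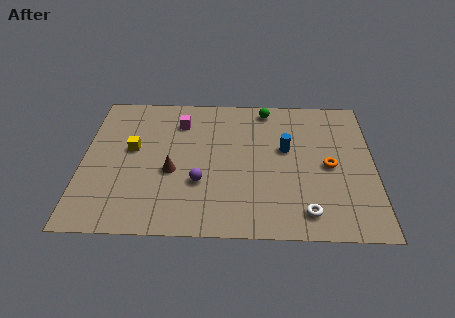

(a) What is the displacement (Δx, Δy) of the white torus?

(-1.6, -1.5)

From the two frames, the white torus sits at roughly (12.0, 3.0) before and (10.4, 1.5) after.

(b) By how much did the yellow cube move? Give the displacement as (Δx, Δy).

(1.1, -1.5)

The yellow cube was at about (1.2, 7.0) and moved to about (2.3, 5.5).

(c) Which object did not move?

the purple sphere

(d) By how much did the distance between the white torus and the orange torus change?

-2.2

The distance was about 5.5 in the first image and 3.3 in the second, so they moved 2.2 units closer together.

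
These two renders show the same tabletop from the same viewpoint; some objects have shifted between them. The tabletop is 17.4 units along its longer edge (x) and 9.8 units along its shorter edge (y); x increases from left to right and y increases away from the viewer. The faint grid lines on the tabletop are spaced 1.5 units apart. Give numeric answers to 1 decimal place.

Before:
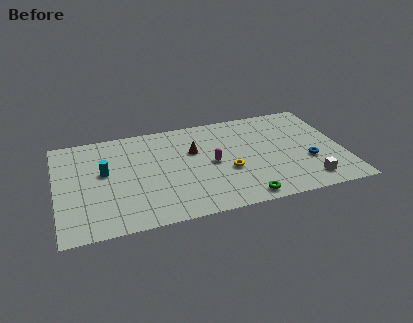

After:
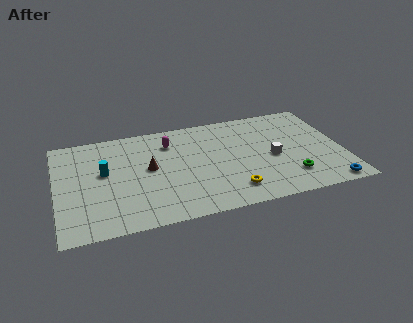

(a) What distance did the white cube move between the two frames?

3.4

From (15.0, 1.6) to (13.1, 4.4), the white cube covered √(1.9² + 2.8²) ≈ 3.4 units.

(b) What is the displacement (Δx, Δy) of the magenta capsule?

(-2.4, 2.7)

The magenta capsule started near (9.4, 4.8) and ended near (7.0, 7.5).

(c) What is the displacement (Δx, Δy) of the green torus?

(3.0, 1.3)

The green torus was at about (11.0, 1.0) and moved to about (14.0, 2.3).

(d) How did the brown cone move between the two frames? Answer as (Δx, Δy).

(-2.8, -1.0)

The brown cone was at about (8.4, 6.3) and moved to about (5.6, 5.3).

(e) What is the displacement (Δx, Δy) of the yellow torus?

(0.1, -1.9)

From the two frames, the yellow torus sits at roughly (10.3, 3.8) before and (10.4, 1.9) after.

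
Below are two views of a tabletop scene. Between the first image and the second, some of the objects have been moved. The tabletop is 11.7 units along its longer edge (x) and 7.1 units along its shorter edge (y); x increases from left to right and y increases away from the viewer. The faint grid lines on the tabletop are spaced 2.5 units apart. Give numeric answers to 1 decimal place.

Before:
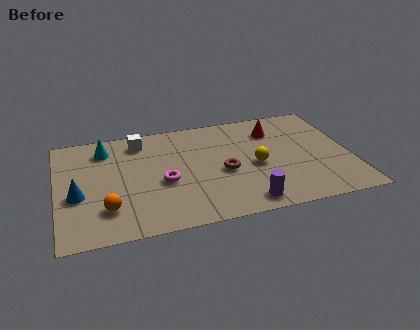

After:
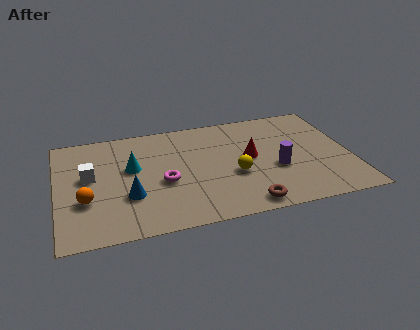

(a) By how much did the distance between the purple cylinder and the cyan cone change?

-1.3

Before: roughly 7.2 units apart; after: 5.9. That's 1.3 units closer together.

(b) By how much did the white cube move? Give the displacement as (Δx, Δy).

(-2.1, -1.9)

The white cube started near (3.4, 5.9) and ended near (1.3, 4.0).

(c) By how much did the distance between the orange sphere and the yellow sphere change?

-0.3

The distance was about 6.2 in the first image and 5.9 in the second, so they moved 0.3 units closer together.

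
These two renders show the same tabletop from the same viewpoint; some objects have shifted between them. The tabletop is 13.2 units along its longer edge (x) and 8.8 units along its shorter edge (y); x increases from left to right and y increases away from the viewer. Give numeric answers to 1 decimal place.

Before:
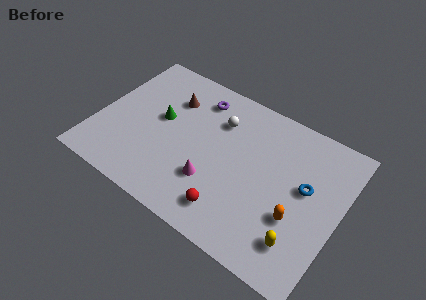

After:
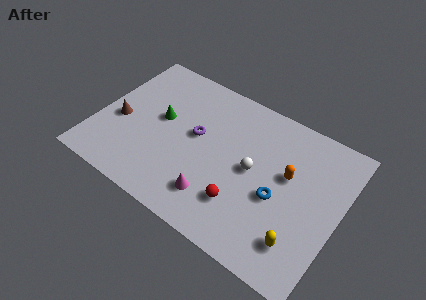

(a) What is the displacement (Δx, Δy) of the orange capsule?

(-0.8, 2.1)

The orange capsule was at about (11.1, 3.1) and moved to about (10.3, 5.2).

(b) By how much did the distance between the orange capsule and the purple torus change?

-2.3

They were about 7.3 units apart before and 5.0 after — 2.3 units closer together.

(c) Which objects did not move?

the green cone and the yellow capsule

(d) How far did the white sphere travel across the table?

2.9

The white sphere was near (6.3, 6.4) before and (8.5, 4.5) after, so it travelled √(2.2² + 1.9²) ≈ 2.9 units.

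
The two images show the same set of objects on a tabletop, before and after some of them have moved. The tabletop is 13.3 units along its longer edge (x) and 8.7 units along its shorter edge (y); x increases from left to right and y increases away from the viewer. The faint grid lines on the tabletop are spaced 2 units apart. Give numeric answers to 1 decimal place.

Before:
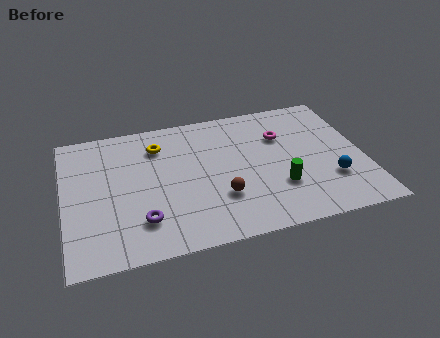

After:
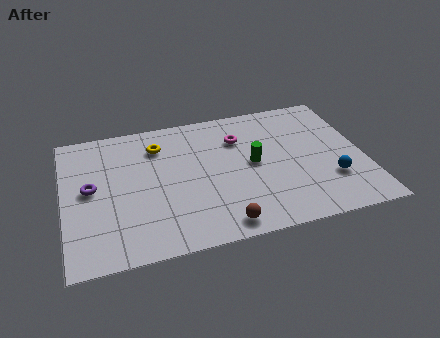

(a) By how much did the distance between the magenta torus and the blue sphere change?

+1.4

They were about 3.9 units apart before and 5.3 after — 1.4 units further apart.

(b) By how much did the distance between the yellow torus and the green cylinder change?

-1.8

The distance was about 6.5 in the first image and 4.7 in the second, so they moved 1.8 units closer together.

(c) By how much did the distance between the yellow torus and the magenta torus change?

-1.9

Before: roughly 5.5 units apart; after: 3.6. That's 1.9 units closer together.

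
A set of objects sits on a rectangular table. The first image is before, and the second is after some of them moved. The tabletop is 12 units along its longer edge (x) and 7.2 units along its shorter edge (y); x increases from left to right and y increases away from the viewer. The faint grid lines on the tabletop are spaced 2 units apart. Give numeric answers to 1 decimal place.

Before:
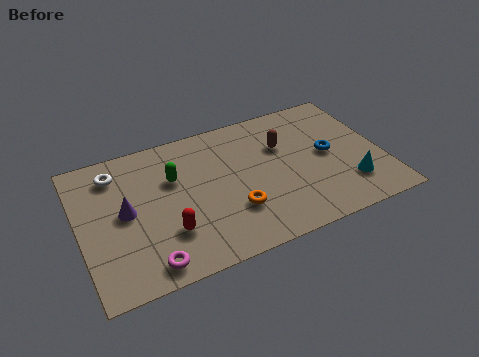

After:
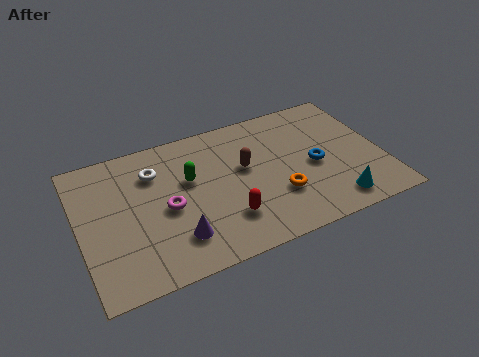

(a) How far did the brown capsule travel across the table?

1.7

The brown capsule moved from about (8.2, 4.8) to (6.6, 4.2), a distance of √(1.6² + 0.6²) ≈ 1.7.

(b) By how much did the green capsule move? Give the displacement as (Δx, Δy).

(0.6, -0.3)

The green capsule started near (3.8, 4.7) and ended near (4.4, 4.4).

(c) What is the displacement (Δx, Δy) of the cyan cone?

(-0.7, -0.7)

The cyan cone started near (10.5, 1.8) and ended near (9.8, 1.1).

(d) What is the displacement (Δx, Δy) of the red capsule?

(2.3, -0.2)

The red capsule started near (3.3, 2.1) and ended near (5.6, 1.9).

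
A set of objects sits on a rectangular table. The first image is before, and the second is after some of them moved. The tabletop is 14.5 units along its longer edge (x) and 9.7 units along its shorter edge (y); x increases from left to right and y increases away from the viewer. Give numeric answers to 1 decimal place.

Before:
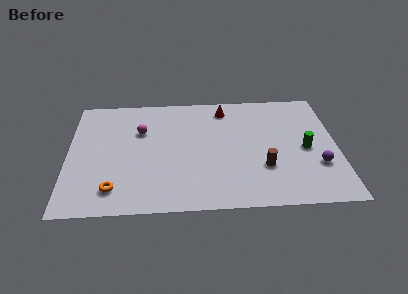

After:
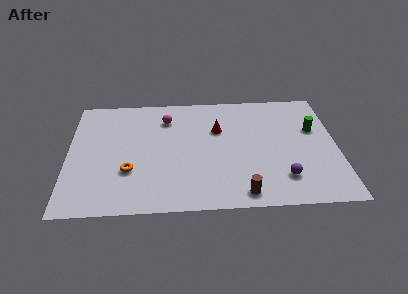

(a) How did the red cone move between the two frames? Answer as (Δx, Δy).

(-0.4, -1.8)

From the two frames, the red cone sits at roughly (8.5, 8.2) before and (8.1, 6.4) after.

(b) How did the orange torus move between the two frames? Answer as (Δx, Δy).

(0.8, 1.4)

From the two frames, the orange torus sits at roughly (2.5, 1.8) before and (3.3, 3.2) after.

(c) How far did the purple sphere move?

2.1

The purple sphere moved from about (13.4, 3.1) to (11.5, 2.2), a distance of √(1.9² + 0.9²) ≈ 2.1.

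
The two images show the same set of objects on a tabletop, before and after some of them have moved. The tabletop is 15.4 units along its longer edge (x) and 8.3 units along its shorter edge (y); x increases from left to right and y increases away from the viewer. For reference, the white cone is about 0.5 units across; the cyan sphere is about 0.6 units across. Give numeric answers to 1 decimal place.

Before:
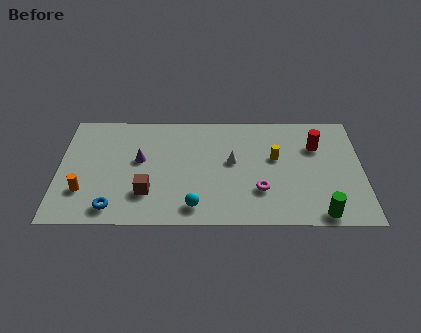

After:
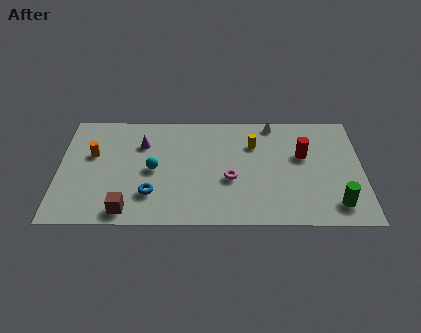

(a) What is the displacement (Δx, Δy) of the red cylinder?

(-0.7, -0.7)

The red cylinder started near (13.1, 5.8) and ended near (12.4, 5.1).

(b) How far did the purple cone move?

1.2

From (4.1, 4.7) to (4.2, 5.9), the purple cone covered √(0.1² + 1.2²) ≈ 1.2 units.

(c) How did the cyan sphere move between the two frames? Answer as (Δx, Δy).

(-2.1, 2.7)

The cyan sphere was at about (6.9, 1.3) and moved to about (4.8, 4.0).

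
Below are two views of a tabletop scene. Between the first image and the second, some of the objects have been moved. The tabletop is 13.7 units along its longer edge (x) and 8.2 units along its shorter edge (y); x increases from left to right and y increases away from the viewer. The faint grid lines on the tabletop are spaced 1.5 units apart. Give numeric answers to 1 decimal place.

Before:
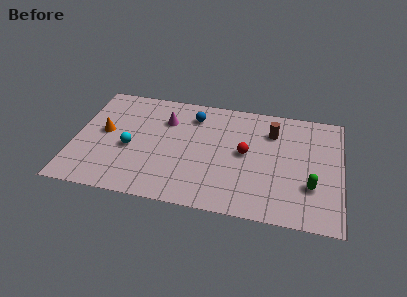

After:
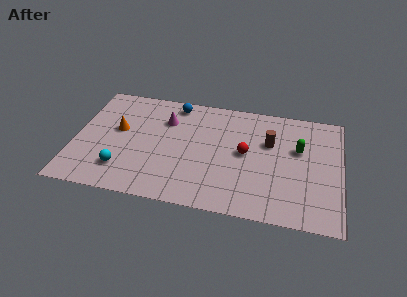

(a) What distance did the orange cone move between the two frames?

0.8

From (1.5, 4.4) to (2.2, 4.7), the orange cone covered √(0.7² + 0.3²) ≈ 0.8 units.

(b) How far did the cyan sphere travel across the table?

1.6

The cyan sphere moved from about (2.9, 3.5) to (2.6, 1.9), a distance of √(0.3² + 1.6²) ≈ 1.6.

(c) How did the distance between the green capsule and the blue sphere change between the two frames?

-0.5

They were about 7.3 units apart before and 6.8 after — 0.5 units closer together.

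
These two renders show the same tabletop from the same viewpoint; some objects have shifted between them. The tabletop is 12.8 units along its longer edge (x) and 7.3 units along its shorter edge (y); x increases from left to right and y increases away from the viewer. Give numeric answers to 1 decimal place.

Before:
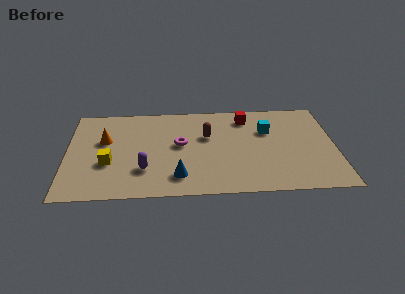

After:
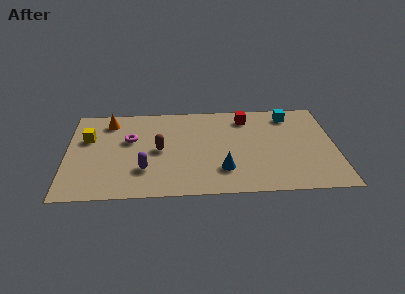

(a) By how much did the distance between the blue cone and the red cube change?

-1.3

They were about 5.6 units apart before and 4.3 after — 1.3 units closer together.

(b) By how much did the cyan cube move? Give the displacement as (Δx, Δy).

(1.1, 1.2)

From the two frames, the cyan cube sits at roughly (9.6, 4.9) before and (10.7, 6.1) after.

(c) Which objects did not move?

the purple capsule and the red cube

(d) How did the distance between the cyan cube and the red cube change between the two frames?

+0.6

The distance was about 1.5 in the first image and 2.1 in the second, so they moved 0.6 units further apart.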